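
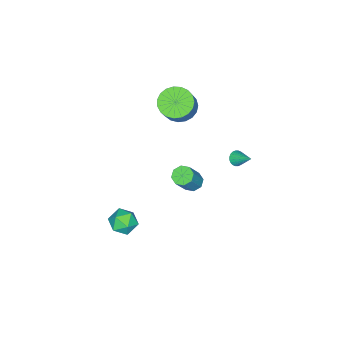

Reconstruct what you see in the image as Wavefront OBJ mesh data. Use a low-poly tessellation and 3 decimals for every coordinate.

v -3.802 -1.933 1.021
v -3.139 -2.719 0.764
v -2.275 -2.413 2.063
v -2.938 -1.627 2.319
v -2.955 -2.374 0.561
v -2.091 -2.068 1.86
v -2.918 -1.953 0.437
v -2.053 -1.647 1.736
v -3.033 -1.528 0.413
v -2.169 -1.222 1.712
v -3.282 -1.174 0.495
v -2.417 -0.867 1.794
v -3.62 -0.95 0.668
v -2.756 -0.644 1.967
v -3.99 -0.897 0.901
v -3.126 -0.591 2.2
v -4.328 -1.022 1.156
v -3.463 -0.716 2.455
v -4.574 -1.306 1.386
v -3.71 -1 2.685
v -4.687 -1.697 1.554
v -3.823 -1.391 2.853
v -4.647 -2.13 1.629
v -3.783 -1.824 2.928
v -4.461 -2.528 1.599
v -3.597 -2.222 2.898
v -4.161 -2.824 1.469
v -3.297 -2.518 2.768
v -3.799 -2.965 1.262
v -2.935 -2.659 2.561
v -3.437 -2.928 1.012
v -2.573 -2.622 2.311
v -2.775 2.588 -0.347
v -2.453 2.306 -0.07
v -2.545 3.652 0.467
v -2.33 2.383 -0.206
v -2.274 2.492 -0.363
v -2.295 2.615 -0.518
v -2.389 2.734 -0.647
v -2.542 2.83 -0.73
v -2.73 2.89 -0.755
v -2.925 2.904 -0.718
v -3.097 2.87 -0.625
v -3.22 2.792 -0.489
v -3.276 2.684 -0.331
v -3.255 2.561 -0.176
v -3.161 2.442 -0.048
v -3.008 2.345 0.036
v -2.82 2.285 0.061
v -2.625 2.271 0.024
v 3.372 0.203 -2.392
v 4.169 0.044 -1.997
v 3.231 -1.224 -2.683
v 4.028 -1.383 -2.288
v 3.319 -1.129 -1.788
v 3.406 -0.247 -1.609
v 3.994 -0.933 -3.071
v 4.081 -0.051 -2.892
v 4.554 -0.658 -2.416
v 4.136 -0.779 -1.623
v 3.264 -0.401 -3.057
v 2.846 -0.522 -2.264
v -0.44 1.175 -1.285
v -0.115 0.654 -1.496
v 0.884 0.663 0.013
v 0.56 1.185 0.225
v 0.097 1.081 -1.639
v 1.096 1.09 -0.13
v -0.006 1.563 -1.574
v 0.994 1.572 -0.065
v -0.363 1.818 -1.34
v 0.637 1.828 0.169
v -0.764 1.697 -1.073
v 0.235 1.706 0.436
v -0.976 1.27 -0.93
v 0.023 1.279 0.579
v -0.874 0.788 -0.995
v 0.126 0.797 0.514
v -0.517 0.532 -1.229
v 0.483 0.542 0.28
f 2 1 5
f 2 5 3
f 3 5 6
f 3 6 4
f 5 1 7
f 5 7 6
f 6 7 8
f 6 8 4
f 7 1 9
f 7 9 8
f 8 9 10
f 8 10 4
f 9 1 11
f 9 11 10
f 10 11 12
f 10 12 4
f 11 1 13
f 11 13 12
f 12 13 14
f 12 14 4
f 13 1 15
f 13 15 14
f 14 15 16
f 14 16 4
f 15 1 17
f 15 17 16
f 16 17 18
f 16 18 4
f 17 1 19
f 17 19 18
f 18 19 20
f 18 20 4
f 19 1 21
f 19 21 20
f 20 21 22
f 20 22 4
f 21 1 23
f 21 23 22
f 22 23 24
f 22 24 4
f 23 1 25
f 23 25 24
f 24 25 26
f 24 26 4
f 25 1 27
f 25 27 26
f 26 27 28
f 26 28 4
f 27 1 29
f 27 29 28
f 28 29 30
f 28 30 4
f 29 1 31
f 29 31 30
f 30 31 32
f 30 32 4
f 31 1 2
f 31 2 32
f 32 2 3
f 32 3 4
f 34 33 36
f 34 36 35
f 36 33 37
f 36 37 35
f 37 33 38
f 37 38 35
f 38 33 39
f 38 39 35
f 39 33 40
f 39 40 35
f 40 33 41
f 40 41 35
f 41 33 42
f 41 42 35
f 42 33 43
f 42 43 35
f 43 33 44
f 43 44 35
f 44 33 45
f 44 45 35
f 45 33 46
f 45 46 35
f 46 33 47
f 46 47 35
f 47 33 48
f 47 48 35
f 48 33 49
f 48 49 35
f 49 33 50
f 49 50 35
f 50 33 34
f 50 34 35
f 51 62 56
f 51 56 52
f 51 52 58
f 51 58 61
f 51 61 62
f 52 56 60
f 56 62 55
f 62 61 53
f 61 58 57
f 58 52 59
f 54 60 55
f 54 55 53
f 54 53 57
f 54 57 59
f 54 59 60
f 55 60 56
f 53 55 62
f 57 53 61
f 59 57 58
f 60 59 52
f 64 63 67
f 64 67 65
f 65 67 68
f 65 68 66
f 67 63 69
f 67 69 68
f 68 69 70
f 68 70 66
f 69 63 71
f 69 71 70
f 70 71 72
f 70 72 66
f 71 63 73
f 71 73 72
f 72 73 74
f 72 74 66
f 73 63 75
f 73 75 74
f 74 75 76
f 74 76 66
f 75 63 77
f 75 77 76
f 76 77 78
f 76 78 66
f 77 63 79
f 77 79 78
f 78 79 80
f 78 80 66
f 79 63 64
f 79 64 80
f 80 64 65
f 80 65 66



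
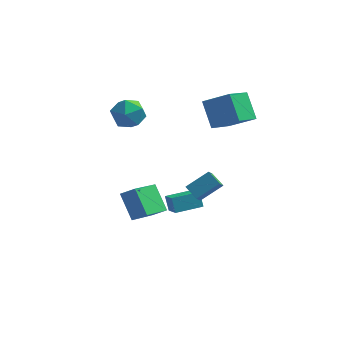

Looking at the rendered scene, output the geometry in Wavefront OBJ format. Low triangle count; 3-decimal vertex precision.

v 0.087 -3.244 -1.035
v -0.173 -2.884 -0.264
v -0.409 -2.42 -1.588
v -0.67 -2.06 -0.818
v 1.33 -2.46 -0.982
v 1.069 -2.1 -0.212
v 0.833 -1.636 -1.536
v 0.573 -1.276 -0.765
v -3.336 -0.411 -2.333
v -2.555 -0.419 -1.809
v -2.669 1.415 -3.298
v -1.888 1.406 -2.775
v -2.532 -1.346 -3.545
v -1.751 -1.355 -3.022
v -1.865 0.479 -4.511
v -1.084 0.471 -3.987
v 0.974 1.721 1.82
v 0.313 2.701 3.083
v 1.639 3.219 1.006
v 0.978 4.199 2.269
v 2.402 1.561 2.691
v 1.741 2.541 3.954
v 3.067 3.059 1.877
v 2.406 4.039 3.14
v 1.225 -3.798 0.655
v 0.599 -3.332 1.083
v 1.289 -3.078 -0.036
v 0.663 -2.612 0.392
v 2.237 -3.148 1.428
v 1.611 -2.682 1.856
v 2.301 -2.428 0.737
v 1.675 -1.962 1.165
v -3.972 2.303 2.71
v -3.341 2.478 1.9
v -3.279 0.782 2.92
v -2.648 0.957 2.11
v -2.522 1.493 2.994
v -2.95 2.433 2.864
v -3.67 0.827 1.956
v -4.098 1.767 1.826
v -3.154 1.566 1.434
v -2.445 1.978 2.076
v -4.175 1.282 2.744
v -3.466 1.694 3.386
f 2 4 1
f 5 2 1
f 1 4 3
f 3 5 1
f 2 8 4
f 6 2 5
f 6 8 2
f 4 8 3
f 7 5 3
f 3 8 7
f 7 6 5
f 8 6 7
f 10 12 9
f 13 10 9
f 9 12 11
f 11 13 9
f 10 16 12
f 14 10 13
f 14 16 10
f 12 16 11
f 15 13 11
f 11 16 15
f 15 14 13
f 16 14 15
f 18 20 17
f 21 18 17
f 17 20 19
f 19 21 17
f 18 24 20
f 22 18 21
f 22 24 18
f 20 24 19
f 23 21 19
f 19 24 23
f 23 22 21
f 24 22 23
f 26 28 25
f 29 26 25
f 25 28 27
f 27 29 25
f 26 32 28
f 30 26 29
f 30 32 26
f 28 32 27
f 31 29 27
f 27 32 31
f 31 30 29
f 32 30 31
f 33 44 38
f 33 38 34
f 33 34 40
f 33 40 43
f 33 43 44
f 34 38 42
f 38 44 37
f 44 43 35
f 43 40 39
f 40 34 41
f 36 42 37
f 36 37 35
f 36 35 39
f 36 39 41
f 36 41 42
f 37 42 38
f 35 37 44
f 39 35 43
f 41 39 40
f 42 41 34



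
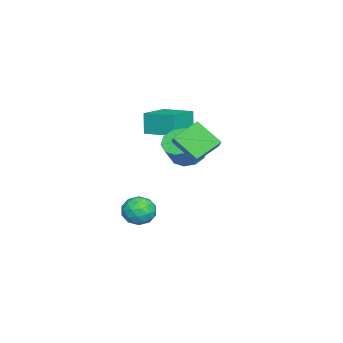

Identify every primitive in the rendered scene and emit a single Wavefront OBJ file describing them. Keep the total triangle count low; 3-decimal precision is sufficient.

v -2.949 -2.213 2.2
v -3.265 -2.306 3.406
v -2.46 -0.615 2.452
v -2.775 -0.708 3.657
v -1.325 -2.772 2.583
v -1.64 -2.865 3.788
v -0.835 -1.174 2.834
v -1.151 -1.267 4.04
v 0.844 1.397 3.285
v 0.455 0.188 4.29
v 1.755 1.692 3.992
v 1.365 0.483 4.997
v 1.735 0.477 2.523
v 1.345 -0.732 3.528
v 2.645 0.772 3.23
v 2.256 -0.437 4.235
v 0.202 -1.948 -2.295
v 0.662 -2.719 -2.471
v -0.902 -2.741 -1.709
v -0.442 -3.512 -1.885
v -0.139 -2.933 -1.244
v 0.544 -2.444 -1.606
v -0.784 -3.016 -2.574
v -0.101 -2.527 -2.936
v 0.053 -3.379 -2.643
v 0.452 -3.328 -1.821
v -0.692 -2.132 -2.359
v -0.293 -2.081 -1.537
v 0.529 -2.264 -2.434
v -0.769 -3.196 -1.746
v -0.591 -2.856 -1.369
v -0.32 -3.309 -1.472
v 0.46 -2.102 -1.926
v 0.73 -2.556 -2.029
v 0.259 -2.681 -1.309
v -0.97 -2.904 -2.151
v -0.7 -3.358 -2.254
v 0.08 -2.151 -2.708
v 0.351 -2.604 -2.811
v -0.499 -2.779 -2.871
v 0.441 -3.105 -2.639
v -0.208 -3.571 -2.294
v -0.409 -3.28 -2.699
v -0.008 -2.992 -2.912
v 0.676 -3.075 -2.156
v 0.026 -3.541 -1.811
v 0.205 -3.201 -1.435
v 0.606 -2.914 -1.648
v 0.317 -3.463 -2.257
v -0.266 -1.919 -2.369
v -0.916 -2.385 -2.024
v -0.846 -2.546 -2.532
v -0.445 -2.259 -2.745
v -0.032 -1.889 -1.886
v -0.681 -2.355 -1.541
v -0.232 -2.468 -1.268
v 0.169 -2.18 -1.481
v -0.557 -1.997 -1.923
v -0.343 -0.355 2.029
v 0.407 -0.383 1.497
v 1.194 -0.613 2.62
v 0.443 -0.585 3.151
v 0.329 0.156 1.662
v 1.115 -0.074 2.785
v -0.006 0.499 1.968
v 0.78 0.269 3.09
v -0.47 0.516 2.296
v 0.316 0.286 3.419
v -0.886 0.201 2.523
v -0.099 -0.03 3.645
v -1.094 -0.327 2.56
v -0.307 -0.557 3.683
v -1.015 -0.866 2.395
v -0.229 -1.096 3.518
v -0.68 -1.209 2.09
v 0.106 -1.439 3.212
v -0.216 -1.226 1.761
v 0.57 -1.456 2.884
v 0.199 -0.91 1.535
v 0.986 -1.141 2.657
f 2 4 1
f 5 2 1
f 1 4 3
f 3 5 1
f 2 8 4
f 6 2 5
f 6 8 2
f 4 8 3
f 7 5 3
f 3 8 7
f 7 6 5
f 8 6 7
f 10 12 9
f 13 10 9
f 9 12 11
f 11 13 9
f 10 16 12
f 14 10 13
f 14 16 10
f 12 16 11
f 15 13 11
f 11 16 15
f 15 14 13
f 16 14 15
f 17 54 33
f 54 28 57
f 33 57 22
f 54 57 33
f 17 33 29
f 33 22 34
f 29 34 18
f 33 34 29
f 17 29 38
f 29 18 39
f 38 39 24
f 29 39 38
f 17 38 50
f 38 24 53
f 50 53 27
f 38 53 50
f 17 50 54
f 50 27 58
f 54 58 28
f 50 58 54
f 18 34 45
f 34 22 48
f 45 48 26
f 34 48 45
f 22 57 35
f 57 28 56
f 35 56 21
f 57 56 35
f 28 58 55
f 58 27 51
f 55 51 19
f 58 51 55
f 27 53 52
f 53 24 40
f 52 40 23
f 53 40 52
f 24 39 44
f 39 18 41
f 44 41 25
f 39 41 44
f 20 46 32
f 46 26 47
f 32 47 21
f 46 47 32
f 20 32 30
f 32 21 31
f 30 31 19
f 32 31 30
f 20 30 37
f 30 19 36
f 37 36 23
f 30 36 37
f 20 37 42
f 37 23 43
f 42 43 25
f 37 43 42
f 20 42 46
f 42 25 49
f 46 49 26
f 42 49 46
f 21 47 35
f 47 26 48
f 35 48 22
f 47 48 35
f 19 31 55
f 31 21 56
f 55 56 28
f 31 56 55
f 23 36 52
f 36 19 51
f 52 51 27
f 36 51 52
f 25 43 44
f 43 23 40
f 44 40 24
f 43 40 44
f 26 49 45
f 49 25 41
f 45 41 18
f 49 41 45
f 60 59 63
f 60 63 61
f 61 63 64
f 61 64 62
f 63 59 65
f 63 65 64
f 64 65 66
f 64 66 62
f 65 59 67
f 65 67 66
f 66 67 68
f 66 68 62
f 67 59 69
f 67 69 68
f 68 69 70
f 68 70 62
f 69 59 71
f 69 71 70
f 70 71 72
f 70 72 62
f 71 59 73
f 71 73 72
f 72 73 74
f 72 74 62
f 73 59 75
f 73 75 74
f 74 75 76
f 74 76 62
f 75 59 77
f 75 77 76
f 76 77 78
f 76 78 62
f 77 59 79
f 77 79 78
f 78 79 80
f 78 80 62
f 79 59 60
f 79 60 80
f 80 60 61
f 80 61 62



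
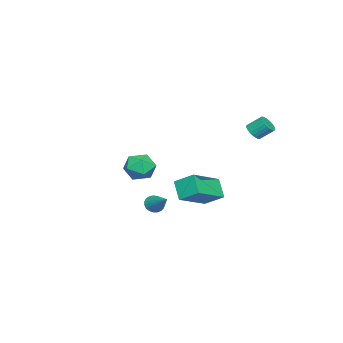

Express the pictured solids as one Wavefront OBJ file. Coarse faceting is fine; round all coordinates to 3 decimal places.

v -3.627 2.389 -0.135
v -3.287 2.105 0.269
v -3.432 2.887 0.94
v -3.773 3.171 0.535
v -3.127 2.232 0.156
v -3.272 3.014 0.826
v -3.043 2.383 -0.002
v -3.188 3.165 0.669
v -3.047 2.535 -0.18
v -3.192 3.317 0.491
v -3.14 2.665 -0.351
v -3.285 3.446 0.319
v -3.307 2.753 -0.49
v -3.452 3.534 0.181
v -3.523 2.785 -0.574
v -3.668 3.567 0.097
v -3.755 2.757 -0.592
v -3.9 3.539 0.079
v -3.968 2.673 -0.54
v -4.113 3.455 0.131
v -4.128 2.546 -0.426
v -4.273 3.328 0.244
v -4.212 2.395 -0.269
v -4.357 3.177 0.402
v -4.208 2.243 -0.091
v -4.353 3.025 0.58
v -4.115 2.114 0.081
v -4.26 2.895 0.751
v -3.948 2.026 0.219
v -4.093 2.807 0.89
v -3.732 1.993 0.303
v -3.877 2.775 0.974
v -3.5 2.021 0.321
v -3.645 2.803 0.992
v 1.307 -1.366 -4.321
v 1.616 -1.806 -4.077
v 2.213 -0.274 -3.499
v 1.745 -1.76 -4.281
v 1.798 -1.645 -4.491
v 1.767 -1.483 -4.672
v 1.656 -1.3 -4.793
v 1.484 -1.129 -4.831
v 1.282 -0.999 -4.782
v 1.085 -0.932 -4.653
v 0.925 -0.941 -4.466
v 0.832 -1.023 -4.255
v 0.821 -1.164 -4.054
v 0.894 -1.341 -3.9
v 1.039 -1.521 -3.819
v 1.23 -1.675 -3.824
v 1.434 -1.776 -3.916
v -2.682 -3.259 -4.004
v -1.805 -3.277 -3.464
v -3.315 -4.443 -3.016
v -2.438 -4.461 -2.476
v -3.058 -3.64 -2.425
v -2.667 -2.907 -3.036
v -2.453 -4.813 -3.444
v -2.062 -4.08 -4.055
v -1.664 -4.237 -3.118
v -2.037 -3.512 -2.488
v -3.083 -4.208 -3.992
v -3.456 -3.483 -3.362
v 3.819 0.769 -1.529
v 3.909 1.861 -0.866
v 1.953 1.442 -2.383
v 2.043 2.533 -1.72
v 4.457 1.307 -2.5
v 4.547 2.398 -1.837
v 2.591 1.979 -3.354
v 2.681 3.071 -2.691
f 2 1 5
f 2 5 3
f 3 5 6
f 3 6 4
f 5 1 7
f 5 7 6
f 6 7 8
f 6 8 4
f 7 1 9
f 7 9 8
f 8 9 10
f 8 10 4
f 9 1 11
f 9 11 10
f 10 11 12
f 10 12 4
f 11 1 13
f 11 13 12
f 12 13 14
f 12 14 4
f 13 1 15
f 13 15 14
f 14 15 16
f 14 16 4
f 15 1 17
f 15 17 16
f 16 17 18
f 16 18 4
f 17 1 19
f 17 19 18
f 18 19 20
f 18 20 4
f 19 1 21
f 19 21 20
f 20 21 22
f 20 22 4
f 21 1 23
f 21 23 22
f 22 23 24
f 22 24 4
f 23 1 25
f 23 25 24
f 24 25 26
f 24 26 4
f 25 1 27
f 25 27 26
f 26 27 28
f 26 28 4
f 27 1 29
f 27 29 28
f 28 29 30
f 28 30 4
f 29 1 31
f 29 31 30
f 30 31 32
f 30 32 4
f 31 1 33
f 31 33 32
f 32 33 34
f 32 34 4
f 33 1 2
f 33 2 34
f 34 2 3
f 34 3 4
f 36 35 38
f 36 38 37
f 38 35 39
f 38 39 37
f 39 35 40
f 39 40 37
f 40 35 41
f 40 41 37
f 41 35 42
f 41 42 37
f 42 35 43
f 42 43 37
f 43 35 44
f 43 44 37
f 44 35 45
f 44 45 37
f 45 35 46
f 45 46 37
f 46 35 47
f 46 47 37
f 47 35 48
f 47 48 37
f 48 35 49
f 48 49 37
f 49 35 50
f 49 50 37
f 50 35 51
f 50 51 37
f 51 35 36
f 51 36 37
f 52 63 57
f 52 57 53
f 52 53 59
f 52 59 62
f 52 62 63
f 53 57 61
f 57 63 56
f 63 62 54
f 62 59 58
f 59 53 60
f 55 61 56
f 55 56 54
f 55 54 58
f 55 58 60
f 55 60 61
f 56 61 57
f 54 56 63
f 58 54 62
f 60 58 59
f 61 60 53
f 65 67 64
f 68 65 64
f 64 67 66
f 66 68 64
f 65 71 67
f 69 65 68
f 69 71 65
f 67 71 66
f 70 68 66
f 66 71 70
f 70 69 68
f 71 69 70



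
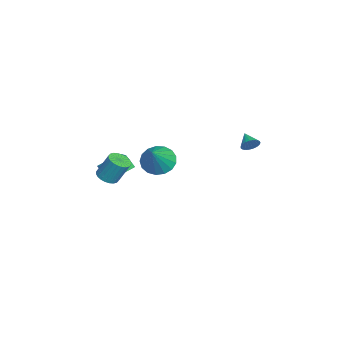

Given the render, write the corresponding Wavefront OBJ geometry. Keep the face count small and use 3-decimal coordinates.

v 3.248 -3.918 0.179
v 3.577 -3.38 -0.125
v 3.701 -2.664 1.277
v 3.372 -3.202 1.581
v 3.317 -3.301 -0.143
v 3.44 -2.584 1.26
v 3.046 -3.315 -0.112
v 3.169 -2.598 1.291
v 2.806 -3.421 -0.037
v 2.929 -2.704 1.366
v 2.633 -3.603 0.071
v 2.756 -2.886 1.474
v 2.554 -3.833 0.196
v 2.677 -3.116 1.598
v 2.581 -4.076 0.318
v 2.704 -3.359 1.72
v 2.709 -4.295 0.418
v 2.832 -3.578 1.821
v 2.919 -4.456 0.483
v 3.043 -3.74 1.885
v 3.18 -4.536 0.5
v 3.303 -3.819 1.903
v 3.451 -4.522 0.469
v 3.574 -3.805 1.872
v 3.691 -4.416 0.394
v 3.814 -3.699 1.797
v 3.864 -4.234 0.286
v 3.987 -3.517 1.689
v 3.943 -4.004 0.162
v 4.066 -3.287 1.564
v 3.916 -3.761 0.04
v 4.039 -3.044 1.442
v 3.788 -3.542 -0.061
v 3.911 -2.825 1.342
v -2.999 -4.485 -3.892
v -3.252 -5.024 -3.051
v -3.783 -3.187 -3.294
v -4.035 -3.726 -2.454
v -1.745 -4.034 -3.226
v -1.997 -4.573 -2.386
v -2.528 -2.736 -2.629
v -2.781 -3.275 -1.788
v -0.489 4.002 0.626
v -0.161 3.719 1.042
v -1.351 3.658 1.074
v -0.196 3.943 1.147
v -0.281 4.177 1.162
v -0.403 4.381 1.084
v -0.539 4.519 0.927
v -0.667 4.568 0.719
v -0.764 4.519 0.494
v -0.814 4.381 0.292
v -0.807 4.177 0.148
v -0.745 3.943 0.087
v -0.639 3.719 0.119
v -0.508 3.545 0.239
v -0.372 3.449 0.425
v -0.258 3.449 0.647
v -0.183 3.545 0.865
v 0.997 -1.206 0.137
v 1.759 -1.303 -0.593
v 2.403 -1.494 1.643
v 1.752 -0.806 -0.491
v 1.571 -0.401 -0.245
v 1.259 -0.18 0.089
v 0.887 -0.194 0.433
v 0.541 -0.44 0.71
v 0.298 -0.861 0.856
v 0.216 -1.361 0.837
v 0.313 -1.826 0.657
v 0.566 -2.149 0.359
v 0.918 -2.255 0.01
v 1.289 -2.121 -0.311
v 1.592 -1.778 -0.528
f 2 1 5
f 2 5 3
f 3 5 6
f 3 6 4
f 5 1 7
f 5 7 6
f 6 7 8
f 6 8 4
f 7 1 9
f 7 9 8
f 8 9 10
f 8 10 4
f 9 1 11
f 9 11 10
f 10 11 12
f 10 12 4
f 11 1 13
f 11 13 12
f 12 13 14
f 12 14 4
f 13 1 15
f 13 15 14
f 14 15 16
f 14 16 4
f 15 1 17
f 15 17 16
f 16 17 18
f 16 18 4
f 17 1 19
f 17 19 18
f 18 19 20
f 18 20 4
f 19 1 21
f 19 21 20
f 20 21 22
f 20 22 4
f 21 1 23
f 21 23 22
f 22 23 24
f 22 24 4
f 23 1 25
f 23 25 24
f 24 25 26
f 24 26 4
f 25 1 27
f 25 27 26
f 26 27 28
f 26 28 4
f 27 1 29
f 27 29 28
f 28 29 30
f 28 30 4
f 29 1 31
f 29 31 30
f 30 31 32
f 30 32 4
f 31 1 33
f 31 33 32
f 32 33 34
f 32 34 4
f 33 1 2
f 33 2 34
f 34 2 3
f 34 3 4
f 36 38 35
f 39 36 35
f 35 38 37
f 37 39 35
f 36 42 38
f 40 36 39
f 40 42 36
f 38 42 37
f 41 39 37
f 37 42 41
f 41 40 39
f 42 40 41
f 44 43 46
f 44 46 45
f 46 43 47
f 46 47 45
f 47 43 48
f 47 48 45
f 48 43 49
f 48 49 45
f 49 43 50
f 49 50 45
f 50 43 51
f 50 51 45
f 51 43 52
f 51 52 45
f 52 43 53
f 52 53 45
f 53 43 54
f 53 54 45
f 54 43 55
f 54 55 45
f 55 43 56
f 55 56 45
f 56 43 57
f 56 57 45
f 57 43 58
f 57 58 45
f 58 43 59
f 58 59 45
f 59 43 44
f 59 44 45
f 61 60 63
f 61 63 62
f 63 60 64
f 63 64 62
f 64 60 65
f 64 65 62
f 65 60 66
f 65 66 62
f 66 60 67
f 66 67 62
f 67 60 68
f 67 68 62
f 68 60 69
f 68 69 62
f 69 60 70
f 69 70 62
f 70 60 71
f 70 71 62
f 71 60 72
f 71 72 62
f 72 60 73
f 72 73 62
f 73 60 74
f 73 74 62
f 74 60 61
f 74 61 62



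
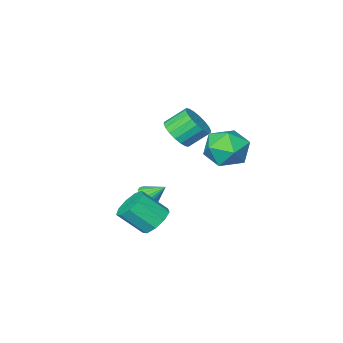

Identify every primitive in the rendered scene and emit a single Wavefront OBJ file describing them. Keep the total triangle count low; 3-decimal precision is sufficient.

v -2.184 -0.83 2.489
v -1.743 -1.407 1.495
v -3.317 -2.413 2.905
v -2.876 -2.99 1.911
v -2.144 -2.782 2.877
v -1.443 -1.804 2.62
v -3.617 -2.016 1.78
v -2.916 -1.038 1.523
v -2.629 -2.14 1.057
v -1.718 -2.613 1.736
v -3.342 -1.207 2.664
v -2.431 -1.68 3.343
v -0.888 -3.593 2.865
v -0.241 -3.531 3.502
v -1.126 -3.046 4.353
v -1.772 -3.107 3.715
v -0.221 -3.171 3.318
v -1.106 -2.686 4.169
v -0.332 -2.894 3.044
v -1.217 -2.409 3.895
v -0.554 -2.756 2.734
v -1.439 -2.271 3.585
v -0.842 -2.783 2.451
v -1.727 -2.298 3.302
v -1.138 -2.971 2.249
v -2.023 -2.486 3.1
v -1.386 -3.282 2.169
v -2.271 -2.797 3.02
v -1.534 -3.654 2.227
v -2.419 -3.169 3.078
v -1.554 -4.014 2.411
v -2.439 -3.529 3.262
v -1.443 -4.291 2.685
v -2.328 -3.806 3.536
v -1.221 -4.429 2.995
v -2.106 -3.944 3.846
v -0.933 -4.402 3.278
v -1.818 -3.917 4.129
v -0.637 -4.214 3.48
v -1.522 -3.729 4.331
v -0.389 -3.903 3.56
v -1.274 -3.418 4.411
v 2.361 -0.39 -0.262
v 2.97 -0.551 -0.876
v 3.868 -1.291 0.207
v 3.259 -1.13 0.822
v 3.082 -0.023 -0.609
v 3.98 -0.763 0.475
v 2.856 0.333 -0.179
v 3.754 -0.407 0.905
v 2.399 0.35 0.212
v 3.297 -0.39 1.296
v 1.924 0.022 0.382
v 2.822 -0.718 1.465
v 1.653 -0.5 0.25
v 2.551 -1.24 1.333
v 1.714 -0.97 -0.121
v 2.612 -1.71 0.962
v 2.077 -1.168 -0.558
v 2.975 -1.908 0.525
v 2.573 -1.003 -0.856
v 3.471 -1.743 0.227
v 1.022 -3.115 -0.443
v 1.412 -3.338 0.013
v 0.498 -2.425 0.343
v 1.562 -3.096 -0.1
v 1.588 -2.858 -0.291
v 1.485 -2.679 -0.517
v 1.275 -2.6 -0.726
v 1.008 -2.639 -0.87
v 0.744 -2.787 -0.917
v 0.543 -3.01 -0.854
v 0.453 -3.258 -0.698
v 0.493 -3.472 -0.483
v 0.654 -3.605 -0.259
v 0.899 -3.625 -0.077
v 1.173 -3.529 0.021
f 1 12 6
f 1 6 2
f 1 2 8
f 1 8 11
f 1 11 12
f 2 6 10
f 6 12 5
f 12 11 3
f 11 8 7
f 8 2 9
f 4 10 5
f 4 5 3
f 4 3 7
f 4 7 9
f 4 9 10
f 5 10 6
f 3 5 12
f 7 3 11
f 9 7 8
f 10 9 2
f 14 13 17
f 14 17 15
f 15 17 18
f 15 18 16
f 17 13 19
f 17 19 18
f 18 19 20
f 18 20 16
f 19 13 21
f 19 21 20
f 20 21 22
f 20 22 16
f 21 13 23
f 21 23 22
f 22 23 24
f 22 24 16
f 23 13 25
f 23 25 24
f 24 25 26
f 24 26 16
f 25 13 27
f 25 27 26
f 26 27 28
f 26 28 16
f 27 13 29
f 27 29 28
f 28 29 30
f 28 30 16
f 29 13 31
f 29 31 30
f 30 31 32
f 30 32 16
f 31 13 33
f 31 33 32
f 32 33 34
f 32 34 16
f 33 13 35
f 33 35 34
f 34 35 36
f 34 36 16
f 35 13 37
f 35 37 36
f 36 37 38
f 36 38 16
f 37 13 39
f 37 39 38
f 38 39 40
f 38 40 16
f 39 13 41
f 39 41 40
f 40 41 42
f 40 42 16
f 41 13 14
f 41 14 42
f 42 14 15
f 42 15 16
f 44 43 47
f 44 47 45
f 45 47 48
f 45 48 46
f 47 43 49
f 47 49 48
f 48 49 50
f 48 50 46
f 49 43 51
f 49 51 50
f 50 51 52
f 50 52 46
f 51 43 53
f 51 53 52
f 52 53 54
f 52 54 46
f 53 43 55
f 53 55 54
f 54 55 56
f 54 56 46
f 55 43 57
f 55 57 56
f 56 57 58
f 56 58 46
f 57 43 59
f 57 59 58
f 58 59 60
f 58 60 46
f 59 43 61
f 59 61 60
f 60 61 62
f 60 62 46
f 61 43 44
f 61 44 62
f 62 44 45
f 62 45 46
f 64 63 66
f 64 66 65
f 66 63 67
f 66 67 65
f 67 63 68
f 67 68 65
f 68 63 69
f 68 69 65
f 69 63 70
f 69 70 65
f 70 63 71
f 70 71 65
f 71 63 72
f 71 72 65
f 72 63 73
f 72 73 65
f 73 63 74
f 73 74 65
f 74 63 75
f 74 75 65
f 75 63 76
f 75 76 65
f 76 63 77
f 76 77 65
f 77 63 64
f 77 64 65



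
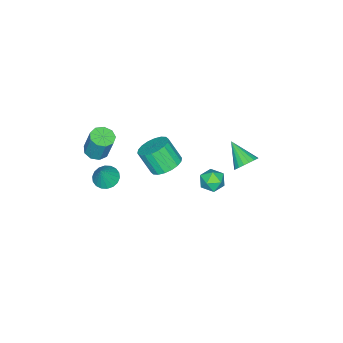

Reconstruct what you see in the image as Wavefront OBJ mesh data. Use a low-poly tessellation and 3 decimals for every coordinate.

v -2.955 -1.682 -3.44
v -2.385 -0.946 -2.976
v -2.355 -1.862 -1.557
v -2.925 -2.598 -2.02
v -2.819 -0.814 -2.882
v -2.789 -1.731 -1.463
v -3.279 -0.855 -2.899
v -3.25 -1.771 -1.48
v -3.676 -1.059 -3.023
v -3.646 -1.976 -1.603
v -3.929 -1.387 -3.229
v -3.9 -2.303 -1.81
v -3.99 -1.773 -3.477
v -3.961 -2.689 -2.058
v -3.845 -2.141 -3.718
v -3.816 -3.057 -2.298
v -3.525 -2.418 -3.903
v -3.495 -3.334 -2.484
v -3.091 -2.549 -3.997
v -3.061 -3.466 -2.578
v -2.63 -2.509 -3.98
v -2.601 -3.425 -2.561
v -2.234 -2.304 -3.857
v -2.204 -3.221 -2.437
v -1.98 -1.977 -3.65
v -1.951 -2.893 -2.231
v -1.919 -1.591 -3.402
v -1.89 -2.507 -1.983
v -2.064 -1.223 -3.162
v -2.035 -2.139 -1.742
v -1.329 4.599 1.741
v -0.742 4.175 1.477
v -1.811 3.321 2.719
v -0.606 4.332 1.749
v -0.613 4.542 2.02
v -0.762 4.763 2.235
v -1.023 4.952 2.353
v -1.344 5.071 2.349
v -1.662 5.096 2.225
v -1.915 5.023 2.005
v -2.051 4.865 1.732
v -2.044 4.655 1.462
v -1.895 4.434 1.246
v -1.635 4.246 1.129
v -1.313 4.127 1.132
v -0.995 4.102 1.257
v -2.001 2.391 -1.42
v -1.555 3.092 -1.427
v -1.045 1.788 -0.693
v -0.599 2.489 -0.7
v -1.309 2.453 -0.27
v -1.9 2.826 -0.72
v -0.7 2.054 -1.4
v -1.291 2.427 -1.85
v -0.751 2.883 -1.415
v -1.127 3.13 -0.716
v -1.473 1.75 -1.404
v -1.849 1.997 -0.705
v 1.498 -3.537 1.036
v 2.236 -3.432 0.948
v 2.359 -2.878 2.635
v 1.622 -2.983 2.724
v 1.982 -3.004 0.826
v 2.105 -2.45 2.513
v 1.502 -2.824 0.802
v 1.625 -2.271 2.489
v 1.02 -2.979 0.888
v 1.143 -2.425 2.575
v 0.762 -3.394 1.043
v 0.885 -2.84 2.731
v 0.849 -3.876 1.195
v 0.972 -3.323 2.883
v 1.239 -4.2 1.273
v 1.363 -3.646 2.96
v 1.751 -4.213 1.24
v 1.874 -3.659 2.927
v 2.145 -3.91 1.112
v 2.268 -3.356 2.799
v 0.504 -3.63 -2.588
v 1.081 -3.157 -2.927
v 1.196 -3.53 -1.272
v 0.833 -2.914 -2.815
v 0.52 -2.813 -2.658
v 0.203 -2.874 -2.487
v -0.054 -3.084 -2.336
v -0.2 -3.403 -2.235
v -0.207 -3.766 -2.203
v -0.074 -4.103 -2.248
v 0.175 -4.345 -2.36
v 0.488 -4.447 -2.518
v 0.805 -4.386 -2.689
v 1.062 -4.176 -2.84
v 1.208 -3.857 -2.941
v 1.215 -3.494 -2.972
f 2 1 5
f 2 5 3
f 3 5 6
f 3 6 4
f 5 1 7
f 5 7 6
f 6 7 8
f 6 8 4
f 7 1 9
f 7 9 8
f 8 9 10
f 8 10 4
f 9 1 11
f 9 11 10
f 10 11 12
f 10 12 4
f 11 1 13
f 11 13 12
f 12 13 14
f 12 14 4
f 13 1 15
f 13 15 14
f 14 15 16
f 14 16 4
f 15 1 17
f 15 17 16
f 16 17 18
f 16 18 4
f 17 1 19
f 17 19 18
f 18 19 20
f 18 20 4
f 19 1 21
f 19 21 20
f 20 21 22
f 20 22 4
f 21 1 23
f 21 23 22
f 22 23 24
f 22 24 4
f 23 1 25
f 23 25 24
f 24 25 26
f 24 26 4
f 25 1 27
f 25 27 26
f 26 27 28
f 26 28 4
f 27 1 29
f 27 29 28
f 28 29 30
f 28 30 4
f 29 1 2
f 29 2 30
f 30 2 3
f 30 3 4
f 32 31 34
f 32 34 33
f 34 31 35
f 34 35 33
f 35 31 36
f 35 36 33
f 36 31 37
f 36 37 33
f 37 31 38
f 37 38 33
f 38 31 39
f 38 39 33
f 39 31 40
f 39 40 33
f 40 31 41
f 40 41 33
f 41 31 42
f 41 42 33
f 42 31 43
f 42 43 33
f 43 31 44
f 43 44 33
f 44 31 45
f 44 45 33
f 45 31 46
f 45 46 33
f 46 31 32
f 46 32 33
f 47 58 52
f 47 52 48
f 47 48 54
f 47 54 57
f 47 57 58
f 48 52 56
f 52 58 51
f 58 57 49
f 57 54 53
f 54 48 55
f 50 56 51
f 50 51 49
f 50 49 53
f 50 53 55
f 50 55 56
f 51 56 52
f 49 51 58
f 53 49 57
f 55 53 54
f 56 55 48
f 60 59 63
f 60 63 61
f 61 63 64
f 61 64 62
f 63 59 65
f 63 65 64
f 64 65 66
f 64 66 62
f 65 59 67
f 65 67 66
f 66 67 68
f 66 68 62
f 67 59 69
f 67 69 68
f 68 69 70
f 68 70 62
f 69 59 71
f 69 71 70
f 70 71 72
f 70 72 62
f 71 59 73
f 71 73 72
f 72 73 74
f 72 74 62
f 73 59 75
f 73 75 74
f 74 75 76
f 74 76 62
f 75 59 77
f 75 77 76
f 76 77 78
f 76 78 62
f 77 59 60
f 77 60 78
f 78 60 61
f 78 61 62
f 80 79 82
f 80 82 81
f 82 79 83
f 82 83 81
f 83 79 84
f 83 84 81
f 84 79 85
f 84 85 81
f 85 79 86
f 85 86 81
f 86 79 87
f 86 87 81
f 87 79 88
f 87 88 81
f 88 79 89
f 88 89 81
f 89 79 90
f 89 90 81
f 90 79 91
f 90 91 81
f 91 79 92
f 91 92 81
f 92 79 93
f 92 93 81
f 93 79 94
f 93 94 81
f 94 79 80
f 94 80 81



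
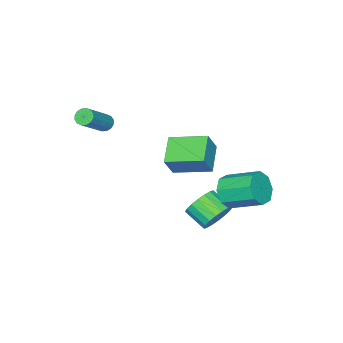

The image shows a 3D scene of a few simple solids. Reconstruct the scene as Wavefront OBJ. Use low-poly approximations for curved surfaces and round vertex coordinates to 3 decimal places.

v -2.252 2.295 -1.758
v -1.427 2.23 -1.215
v -1.842 3.919 -0.38
v -2.668 3.985 -0.922
v -1.313 2.584 -1.875
v -1.728 4.274 -1.04
v -1.749 2.769 -2.466
v -2.164 4.459 -1.631
v -2.48 2.677 -2.642
v -2.895 4.366 -1.807
v -3.078 2.361 -2.3
v -3.493 4.05 -1.465
v -3.192 2.006 -1.64
v -3.607 3.696 -0.805
v -2.756 1.821 -1.049
v -3.171 3.511 -0.214
v -2.025 1.914 -0.873
v -2.44 3.603 -0.038
v 0.564 -3.08 2.406
v 0.791 -2.739 2.103
v 2.404 -2.599 3.472
v 2.176 -2.94 3.774
v 0.64 -2.596 2.266
v 2.253 -2.456 3.634
v 0.469 -2.583 2.466
v 2.082 -2.442 3.835
v 0.323 -2.703 2.65
v 1.936 -2.563 4.019
v 0.242 -2.924 2.769
v 1.854 -2.784 4.138
v 0.246 -3.187 2.79
v 1.859 -3.047 4.159
v 0.336 -3.421 2.708
v 1.949 -3.281 4.077
v 0.487 -3.564 2.546
v 2.1 -3.424 3.914
v 0.658 -3.578 2.345
v 2.271 -3.437 3.714
v 0.804 -3.457 2.161
v 2.417 -3.317 3.53
v 0.886 -3.236 2.042
v 2.498 -3.096 3.411
v 0.881 -2.973 2.021
v 2.494 -2.833 3.39
v -1.238 2.477 -2.999
v -0.648 2.811 -2.333
v -0.691 1.656 -1.716
v -1.282 1.323 -2.381
v -1.029 2.908 -2.178
v -1.072 1.753 -1.561
v -1.452 2.92 -2.185
v -1.495 1.765 -1.568
v -1.832 2.844 -2.354
v -1.875 1.689 -1.737
v -2.095 2.696 -2.65
v -2.138 1.541 -2.033
v -2.188 2.504 -3.015
v -2.231 1.349 -2.398
v -2.093 2.307 -3.377
v -2.136 1.153 -2.76
v -1.829 2.144 -3.664
v -1.872 0.989 -3.047
v -1.448 2.047 -3.819
v -1.491 0.892 -3.202
v -1.025 2.035 -3.812
v -1.068 0.88 -3.195
v -0.645 2.111 -3.643
v -0.688 0.956 -3.026
v -0.382 2.259 -3.347
v -0.425 1.104 -2.73
v -0.289 2.451 -2.982
v -0.332 1.296 -2.365
v -0.384 2.647 -2.62
v -0.427 1.493 -2.003
v -1.49 -0.518 -1.235
v -2.783 -1.284 -0.485
v -2.296 1.307 -0.762
v -3.589 0.54 -0.012
v -0.811 -0.52 -0.068
v -2.104 -1.287 0.682
v -1.617 1.304 0.405
v -2.91 0.538 1.155
f 2 1 5
f 2 5 3
f 3 5 6
f 3 6 4
f 5 1 7
f 5 7 6
f 6 7 8
f 6 8 4
f 7 1 9
f 7 9 8
f 8 9 10
f 8 10 4
f 9 1 11
f 9 11 10
f 10 11 12
f 10 12 4
f 11 1 13
f 11 13 12
f 12 13 14
f 12 14 4
f 13 1 15
f 13 15 14
f 14 15 16
f 14 16 4
f 15 1 17
f 15 17 16
f 16 17 18
f 16 18 4
f 17 1 2
f 17 2 18
f 18 2 3
f 18 3 4
f 20 19 23
f 20 23 21
f 21 23 24
f 21 24 22
f 23 19 25
f 23 25 24
f 24 25 26
f 24 26 22
f 25 19 27
f 25 27 26
f 26 27 28
f 26 28 22
f 27 19 29
f 27 29 28
f 28 29 30
f 28 30 22
f 29 19 31
f 29 31 30
f 30 31 32
f 30 32 22
f 31 19 33
f 31 33 32
f 32 33 34
f 32 34 22
f 33 19 35
f 33 35 34
f 34 35 36
f 34 36 22
f 35 19 37
f 35 37 36
f 36 37 38
f 36 38 22
f 37 19 39
f 37 39 38
f 38 39 40
f 38 40 22
f 39 19 41
f 39 41 40
f 40 41 42
f 40 42 22
f 41 19 43
f 41 43 42
f 42 43 44
f 42 44 22
f 43 19 20
f 43 20 44
f 44 20 21
f 44 21 22
f 46 45 49
f 46 49 47
f 47 49 50
f 47 50 48
f 49 45 51
f 49 51 50
f 50 51 52
f 50 52 48
f 51 45 53
f 51 53 52
f 52 53 54
f 52 54 48
f 53 45 55
f 53 55 54
f 54 55 56
f 54 56 48
f 55 45 57
f 55 57 56
f 56 57 58
f 56 58 48
f 57 45 59
f 57 59 58
f 58 59 60
f 58 60 48
f 59 45 61
f 59 61 60
f 60 61 62
f 60 62 48
f 61 45 63
f 61 63 62
f 62 63 64
f 62 64 48
f 63 45 65
f 63 65 64
f 64 65 66
f 64 66 48
f 65 45 67
f 65 67 66
f 66 67 68
f 66 68 48
f 67 45 69
f 67 69 68
f 68 69 70
f 68 70 48
f 69 45 71
f 69 71 70
f 70 71 72
f 70 72 48
f 71 45 73
f 71 73 72
f 72 73 74
f 72 74 48
f 73 45 46
f 73 46 74
f 74 46 47
f 74 47 48
f 76 78 75
f 79 76 75
f 75 78 77
f 77 79 75
f 76 82 78
f 80 76 79
f 80 82 76
f 78 82 77
f 81 79 77
f 77 82 81
f 81 80 79
f 82 80 81



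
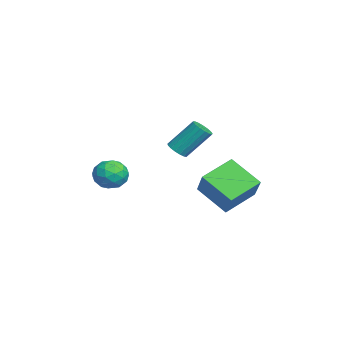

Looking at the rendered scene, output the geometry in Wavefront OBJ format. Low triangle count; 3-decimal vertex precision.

v 2.002 -1.459 -0.079
v 2.683 -1.733 0.501
v 1.677 -2.907 -0.381
v 2.358 -3.181 0.199
v 1.587 -2.777 0.541
v 1.787 -1.882 0.728
v 2.573 -2.758 -0.608
v 2.773 -1.863 -0.421
v 3.036 -2.536 0.175
v 2.426 -2.547 0.885
v 1.934 -2.093 -0.765
v 1.324 -2.104 -0.055
v 2.371 -1.469 0.237
v 1.989 -3.171 -0.117
v 1.536 -2.934 0.083
v 1.936 -3.094 0.425
v 1.844 -1.557 0.371
v 2.245 -1.717 0.712
v 1.6 -2.331 0.735
v 2.115 -2.923 -0.592
v 2.516 -3.083 -0.251
v 2.424 -1.546 -0.305
v 2.824 -1.706 0.037
v 2.76 -2.309 -0.615
v 2.979 -2.102 0.387
v 2.788 -2.953 0.209
v 2.914 -2.704 -0.265
v 3.032 -2.178 -0.155
v 2.62 -2.108 0.804
v 2.43 -2.959 0.626
v 1.976 -2.722 0.827
v 2.094 -2.196 0.937
v 2.828 -2.58 0.612
v 1.93 -1.681 -0.506
v 1.74 -2.532 -0.684
v 2.266 -2.444 -0.817
v 2.384 -1.918 -0.707
v 1.572 -1.687 -0.089
v 1.381 -2.538 -0.267
v 1.328 -2.462 0.275
v 1.446 -1.936 0.385
v 1.532 -2.06 -0.492
v 1.995 4.538 -1.412
v 1.006 3.231 -0.248
v 3.253 4.709 -0.15
v 2.264 3.403 1.014
v 2.976 3.097 -2.194
v 1.987 1.791 -1.03
v 4.234 3.269 -0.932
v 3.245 1.962 0.232
v 2.568 0.819 1.731
v 3.158 0.908 1.67
v 3.123 2.11 3.089
v 2.532 2.021 3.149
v 3.041 1.106 1.499
v 3.006 2.308 2.918
v 2.815 1.239 1.381
v 2.78 2.441 2.8
v 2.533 1.276 1.343
v 2.498 2.478 2.762
v 2.258 1.208 1.394
v 2.223 2.41 2.813
v 2.055 1.051 1.522
v 2.02 2.253 2.941
v 1.969 0.84 1.698
v 1.934 2.043 3.116
v 2.02 0.625 1.881
v 1.985 1.828 3.3
v 2.196 0.455 2.03
v 2.161 1.657 3.449
v 2.458 0.368 2.11
v 2.423 1.57 3.529
v 2.745 0.384 2.104
v 2.71 1.586 3.523
v 2.991 0.5 2.012
v 2.956 1.702 3.43
v 3.14 0.689 1.855
v 3.105 1.891 3.274
f 1 38 17
f 38 12 41
f 17 41 6
f 38 41 17
f 1 17 13
f 17 6 18
f 13 18 2
f 17 18 13
f 1 13 22
f 13 2 23
f 22 23 8
f 13 23 22
f 1 22 34
f 22 8 37
f 34 37 11
f 22 37 34
f 1 34 38
f 34 11 42
f 38 42 12
f 34 42 38
f 2 18 29
f 18 6 32
f 29 32 10
f 18 32 29
f 6 41 19
f 41 12 40
f 19 40 5
f 41 40 19
f 12 42 39
f 42 11 35
f 39 35 3
f 42 35 39
f 11 37 36
f 37 8 24
f 36 24 7
f 37 24 36
f 8 23 28
f 23 2 25
f 28 25 9
f 23 25 28
f 4 30 16
f 30 10 31
f 16 31 5
f 30 31 16
f 4 16 14
f 16 5 15
f 14 15 3
f 16 15 14
f 4 14 21
f 14 3 20
f 21 20 7
f 14 20 21
f 4 21 26
f 21 7 27
f 26 27 9
f 21 27 26
f 4 26 30
f 26 9 33
f 30 33 10
f 26 33 30
f 5 31 19
f 31 10 32
f 19 32 6
f 31 32 19
f 3 15 39
f 15 5 40
f 39 40 12
f 15 40 39
f 7 20 36
f 20 3 35
f 36 35 11
f 20 35 36
f 9 27 28
f 27 7 24
f 28 24 8
f 27 24 28
f 10 33 29
f 33 9 25
f 29 25 2
f 33 25 29
f 44 46 43
f 47 44 43
f 43 46 45
f 45 47 43
f 44 50 46
f 48 44 47
f 48 50 44
f 46 50 45
f 49 47 45
f 45 50 49
f 49 48 47
f 50 48 49
f 52 51 55
f 52 55 53
f 53 55 56
f 53 56 54
f 55 51 57
f 55 57 56
f 56 57 58
f 56 58 54
f 57 51 59
f 57 59 58
f 58 59 60
f 58 60 54
f 59 51 61
f 59 61 60
f 60 61 62
f 60 62 54
f 61 51 63
f 61 63 62
f 62 63 64
f 62 64 54
f 63 51 65
f 63 65 64
f 64 65 66
f 64 66 54
f 65 51 67
f 65 67 66
f 66 67 68
f 66 68 54
f 67 51 69
f 67 69 68
f 68 69 70
f 68 70 54
f 69 51 71
f 69 71 70
f 70 71 72
f 70 72 54
f 71 51 73
f 71 73 72
f 72 73 74
f 72 74 54
f 73 51 75
f 73 75 74
f 74 75 76
f 74 76 54
f 75 51 77
f 75 77 76
f 76 77 78
f 76 78 54
f 77 51 52
f 77 52 78
f 78 52 53
f 78 53 54



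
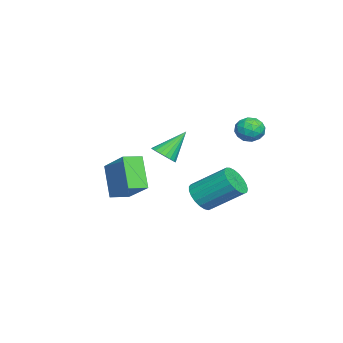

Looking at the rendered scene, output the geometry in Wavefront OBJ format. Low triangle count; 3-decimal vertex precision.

v -2.099 1.61 -0.841
v -1.685 2.038 -1.462
v -1.547 3.678 -0.239
v -1.961 3.25 0.381
v -2.026 2.118 -1.531
v -1.889 3.758 -0.309
v -2.38 2.111 -1.481
v -2.243 3.751 -0.259
v -2.685 2.017 -1.321
v -2.548 3.656 -0.098
v -2.889 1.852 -1.077
v -2.752 3.492 0.145
v -2.956 1.646 -0.793
v -2.819 3.286 0.429
v -2.875 1.433 -0.517
v -2.738 3.073 0.705
v -2.66 1.251 -0.297
v -2.523 2.891 0.925
v -2.347 1.131 -0.171
v -2.21 2.771 1.051
v -1.992 1.094 -0.161
v -1.855 2.734 1.061
v -1.655 1.146 -0.269
v -1.518 2.786 0.954
v -1.394 1.279 -0.475
v -1.257 2.918 0.747
v -1.256 1.468 -0.745
v -1.119 3.108 0.477
v -1.263 1.682 -1.032
v -1.126 3.322 0.191
v -1.415 1.884 -1.285
v -1.278 3.524 -0.063
v -4.331 -3.28 -0.094
v -3.034 -2.148 1.109
v -4.904 -2.462 -0.246
v -3.606 -1.33 0.957
v -3.274 -2.83 -1.657
v -1.976 -1.698 -0.454
v -3.846 -2.012 -1.809
v -2.549 -0.88 -0.606
v -4.559 4.078 2.784
v -3.851 4.309 2.971
v -4.149 2.911 2.669
v -3.441 3.142 2.856
v -3.998 3.146 3.384
v -4.252 3.867 3.455
v -3.748 3.353 2.185
v -4.002 4.074 2.256
v -3.35 3.86 2.601
v -3.504 3.733 3.342
v -4.496 3.487 2.298
v -4.65 3.36 3.039
v -4.241 4.296 2.888
v -3.759 2.924 2.752
v -4.086 2.927 3.063
v -3.67 3.062 3.172
v -4.477 4.036 3.172
v -4.06 4.172 3.282
v -4.147 3.489 3.525
v -3.94 3.048 2.358
v -3.523 3.184 2.468
v -4.33 4.158 2.468
v -3.914 4.293 2.577
v -3.853 3.731 2.115
v -3.531 4.168 2.78
v -3.289 3.482 2.712
v -3.47 3.606 2.318
v -3.619 4.03 2.36
v -3.621 4.093 3.216
v -3.38 3.407 3.148
v -3.707 3.41 3.458
v -3.857 3.833 3.5
v -3.327 3.829 2.998
v -4.62 3.813 2.492
v -4.379 3.127 2.424
v -4.143 3.387 2.14
v -4.293 3.81 2.182
v -4.711 3.738 2.928
v -4.469 3.052 2.86
v -4.381 3.19 3.28
v -4.53 3.614 3.322
v -4.673 3.391 2.642
v 0.46 0.332 2.723
v 0.884 0.052 3.16
v -0.22 1.228 3.957
v 1.027 0.276 3.075
v 1.071 0.51 2.93
v 1.01 0.712 2.749
v 0.854 0.849 2.564
v 0.629 0.897 2.406
v 0.376 0.846 2.302
v 0.136 0.707 2.272
v -0.047 0.503 2.32
v -0.143 0.269 2.437
v -0.134 0.046 2.604
v -0.023 -0.128 2.791
v 0.171 -0.222 2.967
v 0.416 -0.22 3.1
v 0.668 -0.123 3.168
f 2 1 5
f 2 5 3
f 3 5 6
f 3 6 4
f 5 1 7
f 5 7 6
f 6 7 8
f 6 8 4
f 7 1 9
f 7 9 8
f 8 9 10
f 8 10 4
f 9 1 11
f 9 11 10
f 10 11 12
f 10 12 4
f 11 1 13
f 11 13 12
f 12 13 14
f 12 14 4
f 13 1 15
f 13 15 14
f 14 15 16
f 14 16 4
f 15 1 17
f 15 17 16
f 16 17 18
f 16 18 4
f 17 1 19
f 17 19 18
f 18 19 20
f 18 20 4
f 19 1 21
f 19 21 20
f 20 21 22
f 20 22 4
f 21 1 23
f 21 23 22
f 22 23 24
f 22 24 4
f 23 1 25
f 23 25 24
f 24 25 26
f 24 26 4
f 25 1 27
f 25 27 26
f 26 27 28
f 26 28 4
f 27 1 29
f 27 29 28
f 28 29 30
f 28 30 4
f 29 1 31
f 29 31 30
f 30 31 32
f 30 32 4
f 31 1 2
f 31 2 32
f 32 2 3
f 32 3 4
f 34 36 33
f 37 34 33
f 33 36 35
f 35 37 33
f 34 40 36
f 38 34 37
f 38 40 34
f 36 40 35
f 39 37 35
f 35 40 39
f 39 38 37
f 40 38 39
f 41 78 57
f 78 52 81
f 57 81 46
f 78 81 57
f 41 57 53
f 57 46 58
f 53 58 42
f 57 58 53
f 41 53 62
f 53 42 63
f 62 63 48
f 53 63 62
f 41 62 74
f 62 48 77
f 74 77 51
f 62 77 74
f 41 74 78
f 74 51 82
f 78 82 52
f 74 82 78
f 42 58 69
f 58 46 72
f 69 72 50
f 58 72 69
f 46 81 59
f 81 52 80
f 59 80 45
f 81 80 59
f 52 82 79
f 82 51 75
f 79 75 43
f 82 75 79
f 51 77 76
f 77 48 64
f 76 64 47
f 77 64 76
f 48 63 68
f 63 42 65
f 68 65 49
f 63 65 68
f 44 70 56
f 70 50 71
f 56 71 45
f 70 71 56
f 44 56 54
f 56 45 55
f 54 55 43
f 56 55 54
f 44 54 61
f 54 43 60
f 61 60 47
f 54 60 61
f 44 61 66
f 61 47 67
f 66 67 49
f 61 67 66
f 44 66 70
f 66 49 73
f 70 73 50
f 66 73 70
f 45 71 59
f 71 50 72
f 59 72 46
f 71 72 59
f 43 55 79
f 55 45 80
f 79 80 52
f 55 80 79
f 47 60 76
f 60 43 75
f 76 75 51
f 60 75 76
f 49 67 68
f 67 47 64
f 68 64 48
f 67 64 68
f 50 73 69
f 73 49 65
f 69 65 42
f 73 65 69
f 84 83 86
f 84 86 85
f 86 83 87
f 86 87 85
f 87 83 88
f 87 88 85
f 88 83 89
f 88 89 85
f 89 83 90
f 89 90 85
f 90 83 91
f 90 91 85
f 91 83 92
f 91 92 85
f 92 83 93
f 92 93 85
f 93 83 94
f 93 94 85
f 94 83 95
f 94 95 85
f 95 83 96
f 95 96 85
f 96 83 97
f 96 97 85
f 97 83 98
f 97 98 85
f 98 83 99
f 98 99 85
f 99 83 84
f 99 84 85



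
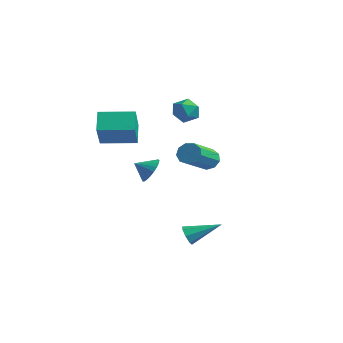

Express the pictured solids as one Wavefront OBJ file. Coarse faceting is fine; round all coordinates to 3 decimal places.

v -2.713 1.022 -1.315
v -1.972 0.644 -1.099
v -3.227 0.318 -0.785
v -2.016 0.877 -0.832
v -2.182 1.136 -0.648
v -2.439 1.374 -0.58
v -2.743 1.552 -0.638
v -3.043 1.639 -0.814
v -3.285 1.619 -1.076
v -3.429 1.495 -1.379
v -3.449 1.29 -1.671
v -3.341 1.039 -1.902
v -3.125 0.784 -2.031
v -2.838 0.571 -2.036
v -2.53 0.436 -1.917
v -2.253 0.402 -1.693
v -2.055 0.476 -1.404
v 3.085 0.03 1.305
v 3.636 0.034 0.906
v 4.365 -1.766 1.896
v 3.815 -1.77 2.295
v 3.718 0.28 1.293
v 4.447 -1.521 2.282
v 3.504 0.408 1.685
v 4.233 -1.392 2.674
v 3.094 0.36 1.9
v 3.823 -1.44 2.889
v 2.68 0.158 1.836
v 3.409 -1.643 2.825
v 2.456 -0.104 1.524
v 3.185 -1.905 2.514
v 2.526 -0.304 1.11
v 3.255 -2.104 2.099
v 2.858 -0.347 0.787
v 3.587 -2.147 1.776
v 3.296 -0.213 0.707
v 4.026 -2.014 1.696
v -3.345 4.203 1.747
v -2.488 4.091 1.933
v -3.692 3.309 2.807
v -2.835 3.197 2.993
v -3.224 3.974 3.153
v -3.01 4.526 2.498
v -3.17 2.874 2.242
v -2.956 3.426 1.587
v -2.381 3.269 2.239
v -2.414 3.949 2.802
v -3.766 3.451 1.938
v -3.799 4.131 2.501
v -2.367 -2.457 2.74
v -1.365 -3.399 4.093
v -1.101 -1.041 2.788
v -0.099 -1.984 4.141
v -1.661 -3.056 1.799
v -0.659 -3.999 3.152
v -0.395 -1.641 1.847
v 0.607 -2.583 3.2
v 2.952 -1.162 -3.689
v 3.265 -1.108 -4.221
v 4.008 0.182 -2.931
v 2.887 -0.821 -4.203
v 2.547 -0.734 -3.884
v 2.444 -0.897 -3.451
v 2.638 -1.215 -3.157
v 3.016 -1.502 -3.175
v 3.356 -1.59 -3.494
v 3.459 -1.426 -3.928
f 2 1 4
f 2 4 3
f 4 1 5
f 4 5 3
f 5 1 6
f 5 6 3
f 6 1 7
f 6 7 3
f 7 1 8
f 7 8 3
f 8 1 9
f 8 9 3
f 9 1 10
f 9 10 3
f 10 1 11
f 10 11 3
f 11 1 12
f 11 12 3
f 12 1 13
f 12 13 3
f 13 1 14
f 13 14 3
f 14 1 15
f 14 15 3
f 15 1 16
f 15 16 3
f 16 1 17
f 16 17 3
f 17 1 2
f 17 2 3
f 19 18 22
f 19 22 20
f 20 22 23
f 20 23 21
f 22 18 24
f 22 24 23
f 23 24 25
f 23 25 21
f 24 18 26
f 24 26 25
f 25 26 27
f 25 27 21
f 26 18 28
f 26 28 27
f 27 28 29
f 27 29 21
f 28 18 30
f 28 30 29
f 29 30 31
f 29 31 21
f 30 18 32
f 30 32 31
f 31 32 33
f 31 33 21
f 32 18 34
f 32 34 33
f 33 34 35
f 33 35 21
f 34 18 36
f 34 36 35
f 35 36 37
f 35 37 21
f 36 18 19
f 36 19 37
f 37 19 20
f 37 20 21
f 38 49 43
f 38 43 39
f 38 39 45
f 38 45 48
f 38 48 49
f 39 43 47
f 43 49 42
f 49 48 40
f 48 45 44
f 45 39 46
f 41 47 42
f 41 42 40
f 41 40 44
f 41 44 46
f 41 46 47
f 42 47 43
f 40 42 49
f 44 40 48
f 46 44 45
f 47 46 39
f 51 53 50
f 54 51 50
f 50 53 52
f 52 54 50
f 51 57 53
f 55 51 54
f 55 57 51
f 53 57 52
f 56 54 52
f 52 57 56
f 56 55 54
f 57 55 56
f 59 58 61
f 59 61 60
f 61 58 62
f 61 62 60
f 62 58 63
f 62 63 60
f 63 58 64
f 63 64 60
f 64 58 65
f 64 65 60
f 65 58 66
f 65 66 60
f 66 58 67
f 66 67 60
f 67 58 59
f 67 59 60



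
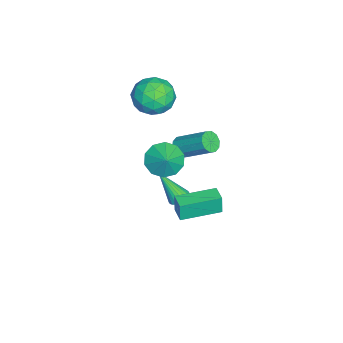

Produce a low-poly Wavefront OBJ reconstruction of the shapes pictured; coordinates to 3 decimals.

v -3.565 -1.661 3.353
v -2.768 -2.551 3.109
v -5.052 -2.949 3.191
v -4.255 -3.839 2.947
v -4.299 -3.35 4.063
v -3.381 -2.554 4.163
v -4.439 -2.946 2.137
v -3.521 -2.15 2.237
v -3.308 -3.345 2.357
v -3.221 -3.595 3.547
v -4.599 -1.905 2.753
v -4.512 -2.155 3.943
v -3.036 -1.993 3.245
v -4.784 -3.507 3.055
v -4.81 -3.22 3.711
v -4.341 -3.743 3.567
v -3.396 -1.995 3.865
v -2.928 -2.518 3.721
v -3.828 -2.988 4.282
v -4.892 -2.982 2.579
v -4.424 -3.505 2.435
v -3.479 -1.757 2.733
v -3.01 -2.28 2.589
v -3.992 -2.512 2.018
v -2.885 -2.983 2.659
v -3.759 -3.74 2.564
v -3.867 -3.215 2.088
v -3.327 -2.747 2.147
v -2.834 -3.13 3.359
v -3.708 -3.887 3.264
v -3.734 -3.599 3.92
v -3.194 -3.131 3.979
v -3.151 -3.596 2.917
v -4.112 -1.613 3.036
v -4.986 -2.37 2.941
v -4.626 -2.369 2.321
v -4.086 -1.901 2.38
v -4.061 -1.76 3.736
v -4.935 -2.517 3.641
v -4.493 -2.753 4.153
v -3.953 -2.285 4.212
v -4.669 -1.904 3.383
v 1.769 -0.653 -0.292
v 1.72 -0.683 0.776
v 0.798 1.243 -0.284
v 0.749 1.213 0.785
v 2.551 -0.253 -0.245
v 2.502 -0.283 0.824
v 1.58 1.643 -0.236
v 1.531 1.613 0.832
v -2.621 -1.097 0.418
v -2.001 -1.293 0.407
v -1.48 0.28 1.63
v -2.099 0.477 1.642
v -2.056 -1.038 0.102
v -1.535 0.536 1.325
v -2.327 -0.805 -0.082
v -1.805 0.769 1.141
v -2.71 -0.683 -0.075
v -2.188 0.89 1.148
v -3.059 -0.72 0.121
v -2.537 0.853 1.344
v -3.24 -0.9 0.43
v -2.719 0.673 1.653
v -3.185 -1.156 0.735
v -2.664 0.418 1.958
v -2.915 -1.389 0.919
v -2.393 0.185 2.142
v -2.532 -1.51 0.912
v -2.01 0.063 2.135
v -2.183 -1.473 0.716
v -1.661 0.1 1.939
v -2.494 -1.186 -3.751
v -1.941 -1.424 -3.848
v -2.646 -2.274 -1.949
v -1.886 -1.228 -3.725
v -1.923 -1.026 -3.606
v -2.048 -0.848 -3.509
v -2.24 -0.721 -3.448
v -2.471 -0.665 -3.434
v -2.705 -0.689 -3.468
v -2.908 -0.788 -3.545
v -3.047 -0.948 -3.654
v -3.102 -1.144 -3.777
v -3.064 -1.346 -3.896
v -2.94 -1.525 -3.993
v -2.747 -1.651 -4.053
v -2.517 -1.707 -4.067
v -2.282 -1.683 -4.033
v -2.08 -1.584 -3.956
v -0.813 -1.632 1.047
v -0.124 -2.155 0.487
v -0.007 -1.368 1.793
v -0.129 -1.553 0.28
v -0.396 -0.981 0.366
v -0.822 -0.658 0.712
v -1.244 -0.707 1.185
v -1.502 -1.109 1.606
v -1.497 -1.711 1.813
v -1.23 -2.283 1.727
v -0.805 -2.606 1.381
v -0.382 -2.557 0.908
f 1 38 17
f 38 12 41
f 17 41 6
f 38 41 17
f 1 17 13
f 17 6 18
f 13 18 2
f 17 18 13
f 1 13 22
f 13 2 23
f 22 23 8
f 13 23 22
f 1 22 34
f 22 8 37
f 34 37 11
f 22 37 34
f 1 34 38
f 34 11 42
f 38 42 12
f 34 42 38
f 2 18 29
f 18 6 32
f 29 32 10
f 18 32 29
f 6 41 19
f 41 12 40
f 19 40 5
f 41 40 19
f 12 42 39
f 42 11 35
f 39 35 3
f 42 35 39
f 11 37 36
f 37 8 24
f 36 24 7
f 37 24 36
f 8 23 28
f 23 2 25
f 28 25 9
f 23 25 28
f 4 30 16
f 30 10 31
f 16 31 5
f 30 31 16
f 4 16 14
f 16 5 15
f 14 15 3
f 16 15 14
f 4 14 21
f 14 3 20
f 21 20 7
f 14 20 21
f 4 21 26
f 21 7 27
f 26 27 9
f 21 27 26
f 4 26 30
f 26 9 33
f 30 33 10
f 26 33 30
f 5 31 19
f 31 10 32
f 19 32 6
f 31 32 19
f 3 15 39
f 15 5 40
f 39 40 12
f 15 40 39
f 7 20 36
f 20 3 35
f 36 35 11
f 20 35 36
f 9 27 28
f 27 7 24
f 28 24 8
f 27 24 28
f 10 33 29
f 33 9 25
f 29 25 2
f 33 25 29
f 44 46 43
f 47 44 43
f 43 46 45
f 45 47 43
f 44 50 46
f 48 44 47
f 48 50 44
f 46 50 45
f 49 47 45
f 45 50 49
f 49 48 47
f 50 48 49
f 52 51 55
f 52 55 53
f 53 55 56
f 53 56 54
f 55 51 57
f 55 57 56
f 56 57 58
f 56 58 54
f 57 51 59
f 57 59 58
f 58 59 60
f 58 60 54
f 59 51 61
f 59 61 60
f 60 61 62
f 60 62 54
f 61 51 63
f 61 63 62
f 62 63 64
f 62 64 54
f 63 51 65
f 63 65 64
f 64 65 66
f 64 66 54
f 65 51 67
f 65 67 66
f 66 67 68
f 66 68 54
f 67 51 69
f 67 69 68
f 68 69 70
f 68 70 54
f 69 51 71
f 69 71 70
f 70 71 72
f 70 72 54
f 71 51 52
f 71 52 72
f 72 52 53
f 72 53 54
f 74 73 76
f 74 76 75
f 76 73 77
f 76 77 75
f 77 73 78
f 77 78 75
f 78 73 79
f 78 79 75
f 79 73 80
f 79 80 75
f 80 73 81
f 80 81 75
f 81 73 82
f 81 82 75
f 82 73 83
f 82 83 75
f 83 73 84
f 83 84 75
f 84 73 85
f 84 85 75
f 85 73 86
f 85 86 75
f 86 73 87
f 86 87 75
f 87 73 88
f 87 88 75
f 88 73 89
f 88 89 75
f 89 73 90
f 89 90 75
f 90 73 74
f 90 74 75
f 92 91 94
f 92 94 93
f 94 91 95
f 94 95 93
f 95 91 96
f 95 96 93
f 96 91 97
f 96 97 93
f 97 91 98
f 97 98 93
f 98 91 99
f 98 99 93
f 99 91 100
f 99 100 93
f 100 91 101
f 100 101 93
f 101 91 102
f 101 102 93
f 102 91 92
f 102 92 93



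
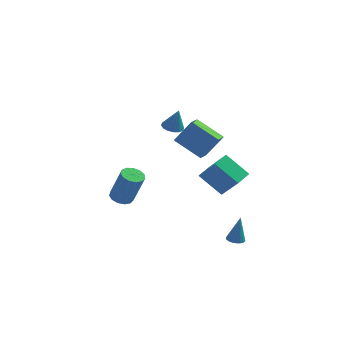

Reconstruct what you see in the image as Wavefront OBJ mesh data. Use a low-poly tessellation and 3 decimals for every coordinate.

v 3.192 -2.677 -4.401
v 3.683 -2.472 -4.495
v 3.428 -2.483 -2.739
v 3.543 -2.277 -4.497
v 3.333 -2.161 -4.481
v 3.095 -2.148 -4.449
v 2.876 -2.238 -4.407
v 2.72 -2.416 -4.364
v 2.658 -2.645 -4.329
v 2.701 -2.881 -4.308
v 2.841 -3.076 -4.305
v 3.051 -3.192 -4.321
v 3.289 -3.206 -4.353
v 3.507 -3.115 -4.395
v 3.664 -2.937 -4.438
v 3.726 -2.708 -4.473
v 0.729 0.496 -1.453
v 1.735 -0.249 0.069
v 1.225 1.498 -1.29
v 2.231 0.753 0.231
v 2.089 0.007 -2.591
v 3.095 -0.738 -1.07
v 2.585 1.009 -2.429
v 3.591 0.264 -0.907
v 1.34 -3.591 2.543
v -0.176 -3.004 3.447
v 1.514 -2.588 2.184
v -0.002 -2.001 3.088
v 2.242 -3.279 3.852
v 0.726 -2.692 4.756
v 2.416 -2.276 3.493
v 0.9 -1.689 4.397
v -0.756 0.566 2.388
v -0.143 0.385 2.223
v -0.404 0.534 3.732
v -0.137 0.727 2.229
v -0.296 1.025 2.278
v -0.578 1.2 2.356
v -0.909 1.206 2.443
v -1.198 1.039 2.515
v -1.37 0.746 2.553
v -1.376 0.404 2.547
v -1.217 0.106 2.498
v -0.935 -0.069 2.42
v -0.604 -0.074 2.333
v -0.315 0.092 2.261
v -3.734 0.725 -3.766
v -3.159 1.147 -3.923
v -2.431 0.917 -1.87
v -3.006 0.495 -1.714
v -3.455 1.399 -3.79
v -2.728 1.169 -1.737
v -3.84 1.438 -3.649
v -3.112 1.208 -1.596
v -4.191 1.25 -3.546
v -3.463 1.02 -1.493
v -4.397 0.895 -3.512
v -3.669 0.665 -1.46
v -4.392 0.487 -3.56
v -3.665 0.257 -1.507
v -4.179 0.154 -3.673
v -3.451 -0.076 -1.62
v -3.824 0.002 -3.815
v -3.096 -0.228 -1.763
v -3.44 0.08 -3.943
v -2.713 -0.15 -1.89
v -3.15 0.363 -4.014
v -2.423 0.133 -1.961
v -3.045 0.76 -4.006
v -2.318 0.53 -1.954
f 2 1 4
f 2 4 3
f 4 1 5
f 4 5 3
f 5 1 6
f 5 6 3
f 6 1 7
f 6 7 3
f 7 1 8
f 7 8 3
f 8 1 9
f 8 9 3
f 9 1 10
f 9 10 3
f 10 1 11
f 10 11 3
f 11 1 12
f 11 12 3
f 12 1 13
f 12 13 3
f 13 1 14
f 13 14 3
f 14 1 15
f 14 15 3
f 15 1 16
f 15 16 3
f 16 1 2
f 16 2 3
f 18 20 17
f 21 18 17
f 17 20 19
f 19 21 17
f 18 24 20
f 22 18 21
f 22 24 18
f 20 24 19
f 23 21 19
f 19 24 23
f 23 22 21
f 24 22 23
f 26 28 25
f 29 26 25
f 25 28 27
f 27 29 25
f 26 32 28
f 30 26 29
f 30 32 26
f 28 32 27
f 31 29 27
f 27 32 31
f 31 30 29
f 32 30 31
f 34 33 36
f 34 36 35
f 36 33 37
f 36 37 35
f 37 33 38
f 37 38 35
f 38 33 39
f 38 39 35
f 39 33 40
f 39 40 35
f 40 33 41
f 40 41 35
f 41 33 42
f 41 42 35
f 42 33 43
f 42 43 35
f 43 33 44
f 43 44 35
f 44 33 45
f 44 45 35
f 45 33 46
f 45 46 35
f 46 33 34
f 46 34 35
f 48 47 51
f 48 51 49
f 49 51 52
f 49 52 50
f 51 47 53
f 51 53 52
f 52 53 54
f 52 54 50
f 53 47 55
f 53 55 54
f 54 55 56
f 54 56 50
f 55 47 57
f 55 57 56
f 56 57 58
f 56 58 50
f 57 47 59
f 57 59 58
f 58 59 60
f 58 60 50
f 59 47 61
f 59 61 60
f 60 61 62
f 60 62 50
f 61 47 63
f 61 63 62
f 62 63 64
f 62 64 50
f 63 47 65
f 63 65 64
f 64 65 66
f 64 66 50
f 65 47 67
f 65 67 66
f 66 67 68
f 66 68 50
f 67 47 69
f 67 69 68
f 68 69 70
f 68 70 50
f 69 47 48
f 69 48 70
f 70 48 49
f 70 49 50



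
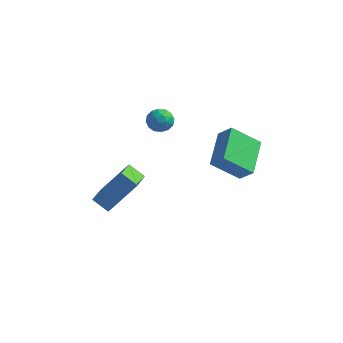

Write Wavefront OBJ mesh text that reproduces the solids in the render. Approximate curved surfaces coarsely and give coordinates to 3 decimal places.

v -0.522 -1.605 1.508
v -0.263 -1.846 2.043
v -1.037 -2.494 1.357
v -0.778 -2.735 1.892
v -1.208 -2.261 1.929
v -0.89 -1.711 2.023
v -0.41 -2.629 1.377
v -0.092 -2.079 1.471
v -0.194 -2.479 1.962
v -0.687 -2.251 2.303
v -0.613 -2.089 1.097
v -1.106 -1.861 1.438
v -0.348 -1.648 1.789
v -0.952 -2.692 1.611
v -1.205 -2.414 1.633
v -1.053 -2.555 1.947
v -0.716 -1.568 1.777
v -0.564 -1.71 2.091
v -1.119 -1.954 2.024
v -0.736 -2.63 1.309
v -0.584 -2.772 1.623
v -0.247 -1.785 1.453
v -0.095 -1.926 1.767
v -0.181 -2.386 1.376
v -0.155 -2.161 2.056
v -0.457 -2.683 1.967
v -0.241 -2.621 1.665
v -0.054 -2.298 1.72
v -0.445 -2.027 2.256
v -0.747 -2.55 2.167
v -1 -2.271 2.189
v -0.813 -1.948 2.244
v -0.404 -2.399 2.209
v -0.553 -1.79 1.233
v -0.855 -2.313 1.144
v -0.487 -2.392 1.156
v -0.3 -2.069 1.211
v -0.843 -1.657 1.433
v -1.145 -2.179 1.344
v -1.246 -2.042 1.68
v -1.059 -1.719 1.735
v -0.896 -1.941 1.191
v 1.988 -3.117 0.338
v 2.629 -3.231 1.002
v 1.687 -1.369 0.931
v 2.329 -1.483 1.594
v 3.131 -2.577 -0.674
v 3.773 -2.691 -0.011
v 2.831 -0.829 -0.082
v 3.472 -0.943 0.582
v -2.612 -2.527 -4.145
v -2.292 -4.07 -3.456
v -3.386 -2.459 -3.634
v -3.066 -4.002 -2.945
v -1.594 -1.678 -2.715
v -1.274 -3.221 -2.026
v -2.368 -1.61 -2.204
v -2.048 -3.153 -1.515
f 1 38 17
f 38 12 41
f 17 41 6
f 38 41 17
f 1 17 13
f 17 6 18
f 13 18 2
f 17 18 13
f 1 13 22
f 13 2 23
f 22 23 8
f 13 23 22
f 1 22 34
f 22 8 37
f 34 37 11
f 22 37 34
f 1 34 38
f 34 11 42
f 38 42 12
f 34 42 38
f 2 18 29
f 18 6 32
f 29 32 10
f 18 32 29
f 6 41 19
f 41 12 40
f 19 40 5
f 41 40 19
f 12 42 39
f 42 11 35
f 39 35 3
f 42 35 39
f 11 37 36
f 37 8 24
f 36 24 7
f 37 24 36
f 8 23 28
f 23 2 25
f 28 25 9
f 23 25 28
f 4 30 16
f 30 10 31
f 16 31 5
f 30 31 16
f 4 16 14
f 16 5 15
f 14 15 3
f 16 15 14
f 4 14 21
f 14 3 20
f 21 20 7
f 14 20 21
f 4 21 26
f 21 7 27
f 26 27 9
f 21 27 26
f 4 26 30
f 26 9 33
f 30 33 10
f 26 33 30
f 5 31 19
f 31 10 32
f 19 32 6
f 31 32 19
f 3 15 39
f 15 5 40
f 39 40 12
f 15 40 39
f 7 20 36
f 20 3 35
f 36 35 11
f 20 35 36
f 9 27 28
f 27 7 24
f 28 24 8
f 27 24 28
f 10 33 29
f 33 9 25
f 29 25 2
f 33 25 29
f 44 46 43
f 47 44 43
f 43 46 45
f 45 47 43
f 44 50 46
f 48 44 47
f 48 50 44
f 46 50 45
f 49 47 45
f 45 50 49
f 49 48 47
f 50 48 49
f 52 54 51
f 55 52 51
f 51 54 53
f 53 55 51
f 52 58 54
f 56 52 55
f 56 58 52
f 54 58 53
f 57 55 53
f 53 58 57
f 57 56 55
f 58 56 57



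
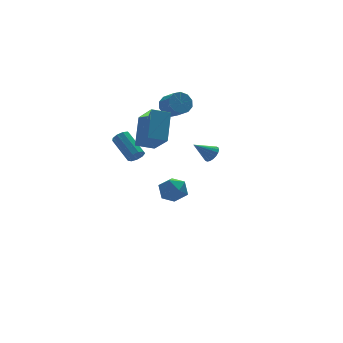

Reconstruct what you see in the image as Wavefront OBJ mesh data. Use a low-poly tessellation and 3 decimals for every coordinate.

v 1.204 3.848 -2.251
v 1.749 3.48 -2.932
v 0.091 2.86 -2.608
v 0.636 2.492 -3.289
v 0.862 2.361 -2.379
v 1.55 2.972 -2.159
v 0.29 3.368 -3.381
v 0.978 3.979 -3.161
v 1.184 3.183 -3.63
v 1.538 2.561 -3.011
v 0.302 3.779 -2.529
v 0.656 3.157 -1.91
v -2.539 1.004 2.782
v -2.52 -0.479 4.079
v -1.698 2.219 4.159
v -1.679 0.736 5.456
v -1.521 0.704 2.424
v -1.502 -0.779 3.721
v -0.68 1.919 3.801
v -0.661 0.436 5.098
v -2.214 1.505 1.598
v -1.686 1.508 1.707
v -1.877 3.018 2.591
v -2.406 3.015 2.482
v -1.75 1.686 1.389
v -1.941 3.196 2.274
v -2.032 1.779 1.17
v -2.223 3.289 2.054
v -2.399 1.744 1.15
v -2.591 3.254 2.035
v -2.68 1.597 1.34
v -2.871 3.107 2.225
v -2.743 1.407 1.651
v -2.934 2.917 2.535
v -2.558 1.263 1.936
v -2.749 2.773 2.821
v -2.213 1.232 2.064
v -2.404 2.742 2.948
v -1.868 1.329 1.973
v -2.059 2.839 2.857
v 1.158 3.915 3.589
v 1.788 3.726 3.188
v 1.931 2.797 3.85
v 1.302 2.985 4.251
v 1.922 4.005 3.55
v 2.065 3.075 4.212
v 1.765 4.249 3.927
v 1.908 3.319 4.589
v 1.375 4.365 4.175
v 1.519 3.436 4.837
v 0.903 4.31 4.199
v 1.047 3.38 4.861
v 0.529 4.103 3.99
v 0.672 3.174 4.652
v 0.395 3.825 3.628
v 0.538 2.895 4.29
v 0.552 3.581 3.251
v 0.695 2.651 3.913
v 0.941 3.464 3.003
v 1.085 2.535 3.665
v 1.413 3.52 2.979
v 1.557 2.59 3.641
v -0.21 -3.269 3.596
v 0.144 -3.322 4.026
v -1.15 -2.991 4.404
v 0.165 -3.081 3.967
v 0.111 -2.877 3.834
v -0.007 -2.751 3.654
v -0.165 -2.727 3.462
v -0.331 -2.811 3.297
v -0.474 -2.986 3.191
v -0.565 -3.216 3.166
v -0.585 -3.458 3.225
v -0.532 -3.661 3.358
v -0.414 -3.788 3.538
v -0.256 -3.811 3.729
v -0.089 -3.727 3.894
v 0.054 -3.553 4
f 1 12 6
f 1 6 2
f 1 2 8
f 1 8 11
f 1 11 12
f 2 6 10
f 6 12 5
f 12 11 3
f 11 8 7
f 8 2 9
f 4 10 5
f 4 5 3
f 4 3 7
f 4 7 9
f 4 9 10
f 5 10 6
f 3 5 12
f 7 3 11
f 9 7 8
f 10 9 2
f 14 16 13
f 17 14 13
f 13 16 15
f 15 17 13
f 14 20 16
f 18 14 17
f 18 20 14
f 16 20 15
f 19 17 15
f 15 20 19
f 19 18 17
f 20 18 19
f 22 21 25
f 22 25 23
f 23 25 26
f 23 26 24
f 25 21 27
f 25 27 26
f 26 27 28
f 26 28 24
f 27 21 29
f 27 29 28
f 28 29 30
f 28 30 24
f 29 21 31
f 29 31 30
f 30 31 32
f 30 32 24
f 31 21 33
f 31 33 32
f 32 33 34
f 32 34 24
f 33 21 35
f 33 35 34
f 34 35 36
f 34 36 24
f 35 21 37
f 35 37 36
f 36 37 38
f 36 38 24
f 37 21 39
f 37 39 38
f 38 39 40
f 38 40 24
f 39 21 22
f 39 22 40
f 40 22 23
f 40 23 24
f 42 41 45
f 42 45 43
f 43 45 46
f 43 46 44
f 45 41 47
f 45 47 46
f 46 47 48
f 46 48 44
f 47 41 49
f 47 49 48
f 48 49 50
f 48 50 44
f 49 41 51
f 49 51 50
f 50 51 52
f 50 52 44
f 51 41 53
f 51 53 52
f 52 53 54
f 52 54 44
f 53 41 55
f 53 55 54
f 54 55 56
f 54 56 44
f 55 41 57
f 55 57 56
f 56 57 58
f 56 58 44
f 57 41 59
f 57 59 58
f 58 59 60
f 58 60 44
f 59 41 61
f 59 61 60
f 60 61 62
f 60 62 44
f 61 41 42
f 61 42 62
f 62 42 43
f 62 43 44
f 64 63 66
f 64 66 65
f 66 63 67
f 66 67 65
f 67 63 68
f 67 68 65
f 68 63 69
f 68 69 65
f 69 63 70
f 69 70 65
f 70 63 71
f 70 71 65
f 71 63 72
f 71 72 65
f 72 63 73
f 72 73 65
f 73 63 74
f 73 74 65
f 74 63 75
f 74 75 65
f 75 63 76
f 75 76 65
f 76 63 77
f 76 77 65
f 77 63 78
f 77 78 65
f 78 63 64
f 78 64 65



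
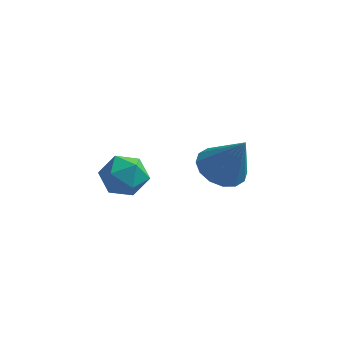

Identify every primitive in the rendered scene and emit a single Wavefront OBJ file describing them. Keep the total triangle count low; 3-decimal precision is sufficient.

v 0.801 0.019 0.419
v 1.555 -0.092 -0
v 1.599 -0.239 1.921
v 1.535 0.349 0.087
v 1.318 0.702 0.263
v 0.962 0.872 0.481
v 0.563 0.814 0.682
v 0.229 0.542 0.813
v 0.047 0.131 0.838
v 0.068 -0.31 0.751
v 0.285 -0.663 0.575
v 0.641 -0.833 0.357
v 1.039 -0.775 0.156
v 1.374 -0.504 0.025
v -1.682 -2.875 2.243
v -1.018 -2.938 1.804
v -1.482 -4.062 2.716
v -0.818 -4.125 2.277
v -0.843 -3.615 2.892
v -0.967 -2.881 2.599
v -1.533 -4.119 1.921
v -1.657 -3.385 1.628
v -0.925 -3.707 1.605
v -0.499 -3.396 2.205
v -2.001 -3.604 2.315
v -1.575 -3.293 2.915
f 2 1 4
f 2 4 3
f 4 1 5
f 4 5 3
f 5 1 6
f 5 6 3
f 6 1 7
f 6 7 3
f 7 1 8
f 7 8 3
f 8 1 9
f 8 9 3
f 9 1 10
f 9 10 3
f 10 1 11
f 10 11 3
f 11 1 12
f 11 12 3
f 12 1 13
f 12 13 3
f 13 1 14
f 13 14 3
f 14 1 2
f 14 2 3
f 15 26 20
f 15 20 16
f 15 16 22
f 15 22 25
f 15 25 26
f 16 20 24
f 20 26 19
f 26 25 17
f 25 22 21
f 22 16 23
f 18 24 19
f 18 19 17
f 18 17 21
f 18 21 23
f 18 23 24
f 19 24 20
f 17 19 26
f 21 17 25
f 23 21 22
f 24 23 16



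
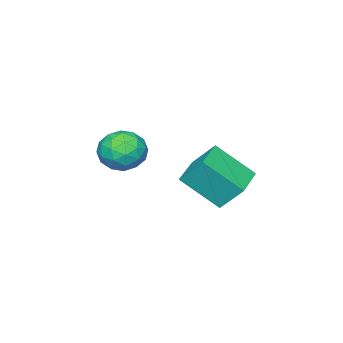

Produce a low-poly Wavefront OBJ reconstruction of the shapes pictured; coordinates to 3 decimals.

v -2.747 -2.629 -0.562
v -2.423 -2.281 -1.343
v -1.457 -2.339 0.103
v -1.133 -1.991 -0.678
v -1.792 -1.551 -0.221
v -2.589 -1.731 -0.632
v -1.291 -2.889 -0.608
v -2.088 -3.069 -1.019
v -1.523 -2.442 -1.372
v -1.832 -1.615 -1.132
v -2.048 -3.005 -0.108
v -2.357 -2.178 0.132
v -2.698 -2.48 -1.011
v -1.182 -2.14 -0.229
v -1.569 -1.881 0.04
v -1.378 -1.677 -0.42
v -2.796 -2.157 -0.593
v -2.605 -1.953 -1.052
v -2.234 -1.524 -0.392
v -1.275 -2.667 -0.188
v -1.084 -2.463 -0.647
v -2.502 -2.943 -0.82
v -2.311 -2.739 -1.28
v -1.646 -3.096 -0.848
v -1.979 -2.371 -1.487
v -1.22 -2.2 -1.096
v -1.313 -2.728 -1.055
v -1.782 -2.834 -1.297
v -2.16 -1.885 -1.346
v -1.402 -1.714 -0.955
v -1.789 -1.456 -0.686
v -2.258 -1.561 -0.928
v -1.631 -1.979 -1.363
v -2.478 -2.906 -0.285
v -1.72 -2.735 0.106
v -1.622 -3.059 -0.312
v -2.091 -3.164 -0.554
v -2.66 -2.42 -0.144
v -1.901 -2.249 0.247
v -2.098 -1.786 0.057
v -2.567 -1.892 -0.185
v -2.249 -2.641 0.123
v -2.979 -0.157 -0.912
v -3.176 0.658 0.055
v -3.568 1.074 -2.07
v -3.765 1.889 -1.103
v -1.675 0.331 -1.057
v -1.872 1.146 -0.09
v -2.264 1.562 -2.215
v -2.461 2.377 -1.248
f 1 38 17
f 38 12 41
f 17 41 6
f 38 41 17
f 1 17 13
f 17 6 18
f 13 18 2
f 17 18 13
f 1 13 22
f 13 2 23
f 22 23 8
f 13 23 22
f 1 22 34
f 22 8 37
f 34 37 11
f 22 37 34
f 1 34 38
f 34 11 42
f 38 42 12
f 34 42 38
f 2 18 29
f 18 6 32
f 29 32 10
f 18 32 29
f 6 41 19
f 41 12 40
f 19 40 5
f 41 40 19
f 12 42 39
f 42 11 35
f 39 35 3
f 42 35 39
f 11 37 36
f 37 8 24
f 36 24 7
f 37 24 36
f 8 23 28
f 23 2 25
f 28 25 9
f 23 25 28
f 4 30 16
f 30 10 31
f 16 31 5
f 30 31 16
f 4 16 14
f 16 5 15
f 14 15 3
f 16 15 14
f 4 14 21
f 14 3 20
f 21 20 7
f 14 20 21
f 4 21 26
f 21 7 27
f 26 27 9
f 21 27 26
f 4 26 30
f 26 9 33
f 30 33 10
f 26 33 30
f 5 31 19
f 31 10 32
f 19 32 6
f 31 32 19
f 3 15 39
f 15 5 40
f 39 40 12
f 15 40 39
f 7 20 36
f 20 3 35
f 36 35 11
f 20 35 36
f 9 27 28
f 27 7 24
f 28 24 8
f 27 24 28
f 10 33 29
f 33 9 25
f 29 25 2
f 33 25 29
f 44 46 43
f 47 44 43
f 43 46 45
f 45 47 43
f 44 50 46
f 48 44 47
f 48 50 44
f 46 50 45
f 49 47 45
f 45 50 49
f 49 48 47
f 50 48 49



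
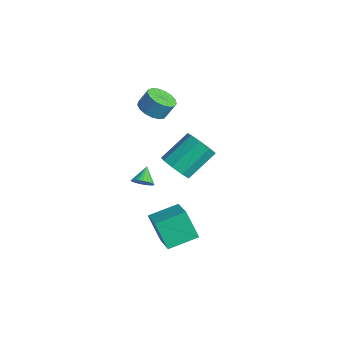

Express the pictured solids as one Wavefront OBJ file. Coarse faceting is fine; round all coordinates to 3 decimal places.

v -2.754 0.497 -3.503
v -2.227 0.75 -3.243
v -3.366 1.063 -2.817
v -2.277 0.916 -3.423
v -2.399 1.017 -3.616
v -2.575 1.039 -3.792
v -2.778 0.979 -3.923
v -2.978 0.845 -3.991
v -3.144 0.658 -3.984
v -3.25 0.447 -3.904
v -3.281 0.243 -3.763
v -3.231 0.078 -3.583
v -3.109 -0.024 -3.39
v -2.933 -0.046 -3.214
v -2.729 0.015 -3.083
v -2.53 0.148 -3.015
v -2.364 0.335 -3.022
v -2.258 0.547 -3.102
v -3.001 1.203 1.986
v -2.556 1.819 1.562
v -2.355 2.313 2.489
v -2.799 1.697 2.914
v -2.947 1.964 1.569
v -2.745 2.459 2.496
v -3.349 1.935 1.671
v -3.148 2.43 2.599
v -3.672 1.738 1.846
v -3.471 2.233 2.774
v -3.841 1.419 2.053
v -3.639 1.913 2.981
v -3.817 1.05 2.245
v -3.616 1.544 3.172
v -3.607 0.716 2.377
v -3.405 1.21 3.305
v -3.257 0.494 2.42
v -3.056 0.988 3.347
v -2.849 0.434 2.364
v -2.648 0.928 3.291
v -2.476 0.55 2.221
v -2.274 1.044 3.148
v -2.222 0.816 2.024
v -2.021 1.31 2.951
v -2.148 1.17 1.819
v -1.946 1.665 2.746
v -2.268 1.532 1.652
v -2.067 2.027 2.579
v -0.931 1.523 -1.383
v 0.022 1.409 -1.141
v -0.116 3.023 0.165
v -1.069 3.137 -0.077
v -0.034 1.831 -1.668
v -0.172 3.444 -0.362
v -0.51 2.108 -2.061
v -0.648 3.722 -0.756
v -1.183 2.112 -2.137
v -1.321 3.726 -0.832
v -1.738 1.84 -1.86
v -1.876 3.454 -0.555
v -1.915 1.42 -1.36
v -2.054 3.034 -0.055
v -1.632 1.048 -0.87
v -1.77 2.662 0.435
v -1.021 0.899 -0.62
v -1.159 2.512 0.685
v -0.367 1.041 -0.727
v -0.506 2.655 0.578
v 0.807 -0.215 -5.303
v 0.002 -0.548 -3.763
v 1.009 1.449 -4.838
v 0.204 1.116 -3.298
v 2.476 -0.636 -4.522
v 1.671 -0.969 -2.982
v 2.678 1.028 -4.057
v 1.873 0.695 -2.517
f 2 1 4
f 2 4 3
f 4 1 5
f 4 5 3
f 5 1 6
f 5 6 3
f 6 1 7
f 6 7 3
f 7 1 8
f 7 8 3
f 8 1 9
f 8 9 3
f 9 1 10
f 9 10 3
f 10 1 11
f 10 11 3
f 11 1 12
f 11 12 3
f 12 1 13
f 12 13 3
f 13 1 14
f 13 14 3
f 14 1 15
f 14 15 3
f 15 1 16
f 15 16 3
f 16 1 17
f 16 17 3
f 17 1 18
f 17 18 3
f 18 1 2
f 18 2 3
f 20 19 23
f 20 23 21
f 21 23 24
f 21 24 22
f 23 19 25
f 23 25 24
f 24 25 26
f 24 26 22
f 25 19 27
f 25 27 26
f 26 27 28
f 26 28 22
f 27 19 29
f 27 29 28
f 28 29 30
f 28 30 22
f 29 19 31
f 29 31 30
f 30 31 32
f 30 32 22
f 31 19 33
f 31 33 32
f 32 33 34
f 32 34 22
f 33 19 35
f 33 35 34
f 34 35 36
f 34 36 22
f 35 19 37
f 35 37 36
f 36 37 38
f 36 38 22
f 37 19 39
f 37 39 38
f 38 39 40
f 38 40 22
f 39 19 41
f 39 41 40
f 40 41 42
f 40 42 22
f 41 19 43
f 41 43 42
f 42 43 44
f 42 44 22
f 43 19 45
f 43 45 44
f 44 45 46
f 44 46 22
f 45 19 20
f 45 20 46
f 46 20 21
f 46 21 22
f 48 47 51
f 48 51 49
f 49 51 52
f 49 52 50
f 51 47 53
f 51 53 52
f 52 53 54
f 52 54 50
f 53 47 55
f 53 55 54
f 54 55 56
f 54 56 50
f 55 47 57
f 55 57 56
f 56 57 58
f 56 58 50
f 57 47 59
f 57 59 58
f 58 59 60
f 58 60 50
f 59 47 61
f 59 61 60
f 60 61 62
f 60 62 50
f 61 47 63
f 61 63 62
f 62 63 64
f 62 64 50
f 63 47 65
f 63 65 64
f 64 65 66
f 64 66 50
f 65 47 48
f 65 48 66
f 66 48 49
f 66 49 50
f 68 70 67
f 71 68 67
f 67 70 69
f 69 71 67
f 68 74 70
f 72 68 71
f 72 74 68
f 70 74 69
f 73 71 69
f 69 74 73
f 73 72 71
f 74 72 73

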